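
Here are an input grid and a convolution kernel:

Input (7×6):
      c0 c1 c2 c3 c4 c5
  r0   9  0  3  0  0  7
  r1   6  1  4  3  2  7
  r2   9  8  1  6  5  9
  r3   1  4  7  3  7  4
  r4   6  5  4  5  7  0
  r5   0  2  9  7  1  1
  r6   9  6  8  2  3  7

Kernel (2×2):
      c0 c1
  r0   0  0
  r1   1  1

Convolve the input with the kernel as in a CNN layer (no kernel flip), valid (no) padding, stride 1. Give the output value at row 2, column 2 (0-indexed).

The receptive field on the input at this output position is [1 6 / 7 3]. Elementwise product with the kernel and sum: 7·1 + 3·1.

10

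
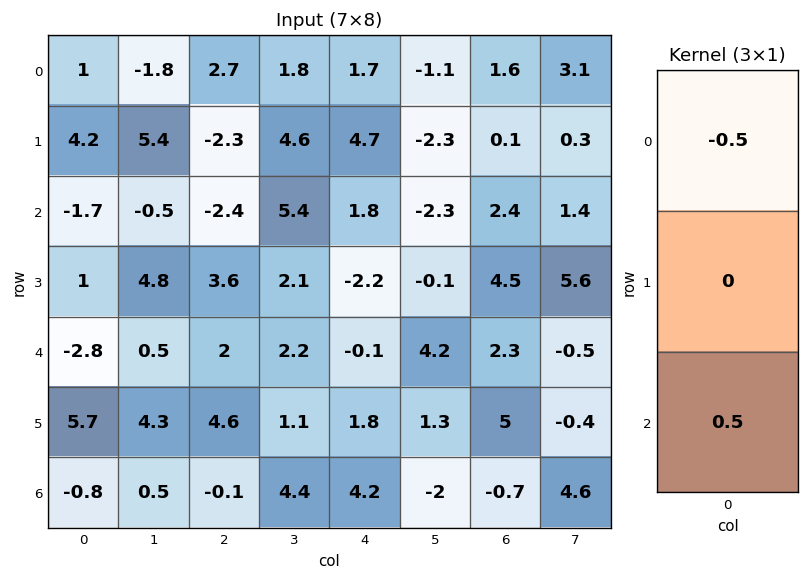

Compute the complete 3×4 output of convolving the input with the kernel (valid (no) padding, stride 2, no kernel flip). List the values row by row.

Output[0,0]: The receptive field on the input at this output position is [1 / 4.2 / -1.7]. Elementwise product with the kernel and sum: 1·-0.5 + -1.7·0.5.

-1.35 -2.55 0.05 0.4
-0.55 2.2 -0.95 -0.05
1 -1.05 2.15 -1.5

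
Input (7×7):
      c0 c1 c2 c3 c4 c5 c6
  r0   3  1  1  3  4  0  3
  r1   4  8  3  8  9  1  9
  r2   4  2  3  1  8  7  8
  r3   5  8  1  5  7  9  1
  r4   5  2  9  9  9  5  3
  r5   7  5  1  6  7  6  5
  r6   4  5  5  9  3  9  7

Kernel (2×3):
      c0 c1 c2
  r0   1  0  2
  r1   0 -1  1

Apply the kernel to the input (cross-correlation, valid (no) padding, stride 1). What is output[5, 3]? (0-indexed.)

24

The receptive field on the input at this output position is [6 7 6 / 9 3 9]. Elementwise product with the kernel and sum: 6·1 + 6·2 + 3·-1 + 9·1.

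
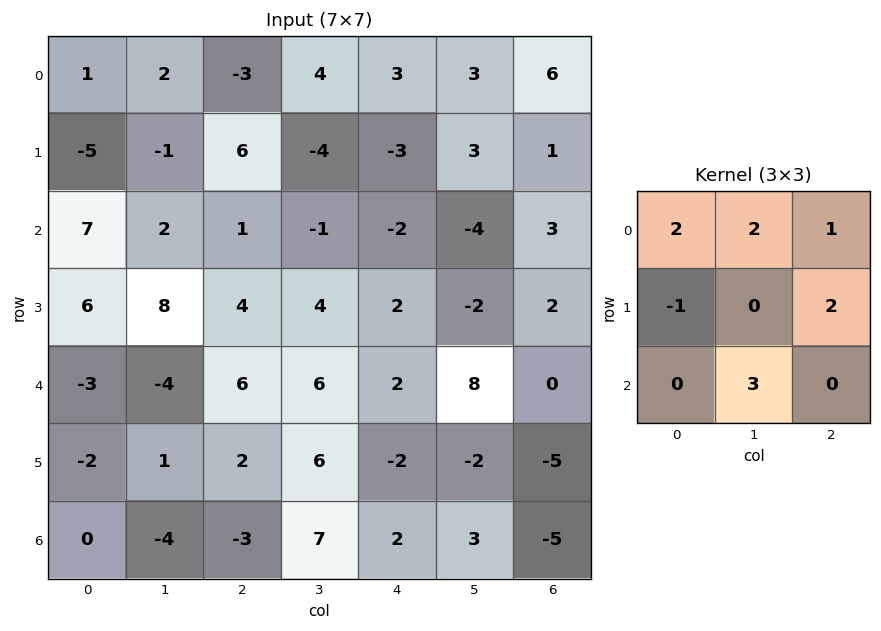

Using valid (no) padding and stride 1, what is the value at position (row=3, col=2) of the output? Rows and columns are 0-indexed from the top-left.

The receptive field on the input at this output position is [4 4 2 / 6 6 2 / 2 6 -2]. Elementwise product with the kernel and sum: 4·2 + 4·2 + 2·1 + 6·-1 + 2·2 + 6·3.

34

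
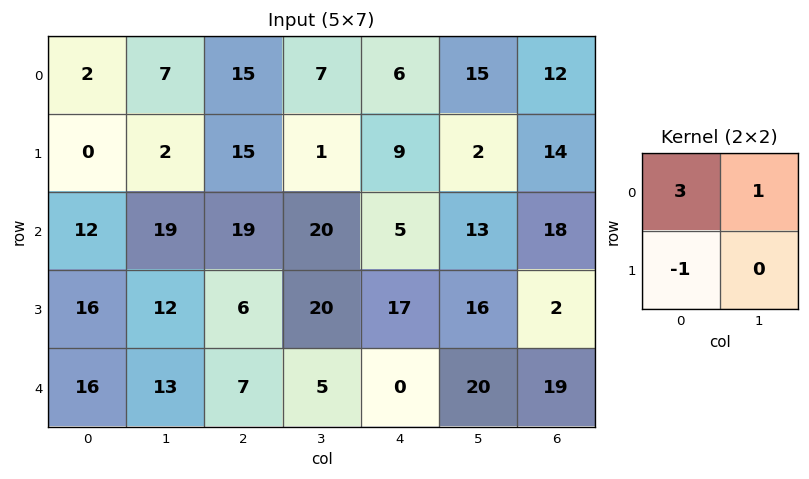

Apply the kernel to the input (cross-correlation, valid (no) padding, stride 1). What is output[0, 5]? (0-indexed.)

The receptive field on the input at this output position is [15 12 / 2 14]. Elementwise product with the kernel and sum: 15·3 + 12·1 + 2·-1.

55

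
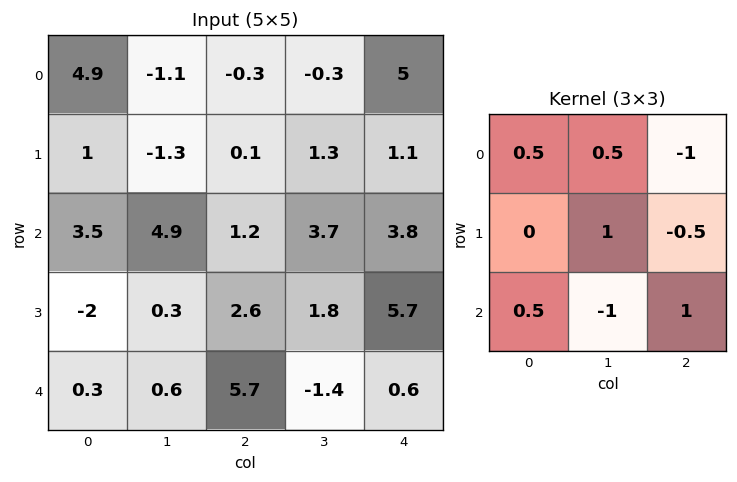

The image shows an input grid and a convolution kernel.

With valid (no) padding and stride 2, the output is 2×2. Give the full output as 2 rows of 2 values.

Output[0,0]: The receptive field on the input at this output position is [4.9 -1.1 -0.3 / 1 -1.3 0.1 / 3.5 4.9 1.2]. Elementwise product with the kernel and sum: 4.9·0.5 + -1.1·0.5 + -0.3·-1 + -1.3·1 + 0.1·-0.5 + 3.5·0.5 + 4.9·-1 + 1.2·1.
Output[0,1]: The receptive field on the input at this output position is [-0.3 -0.3 5 / 0.1 1.3 1.1 / 1.2 3.7 3.8]. Elementwise product with the kernel and sum: -0.3·0.5 + -0.3·0.5 + 5·-1 + 1.3·1 + 1.1·-0.5 + 1.2·0.5 + 3.7·-1 + 3.8·1.

-1.1 -3.85
7.25 2.45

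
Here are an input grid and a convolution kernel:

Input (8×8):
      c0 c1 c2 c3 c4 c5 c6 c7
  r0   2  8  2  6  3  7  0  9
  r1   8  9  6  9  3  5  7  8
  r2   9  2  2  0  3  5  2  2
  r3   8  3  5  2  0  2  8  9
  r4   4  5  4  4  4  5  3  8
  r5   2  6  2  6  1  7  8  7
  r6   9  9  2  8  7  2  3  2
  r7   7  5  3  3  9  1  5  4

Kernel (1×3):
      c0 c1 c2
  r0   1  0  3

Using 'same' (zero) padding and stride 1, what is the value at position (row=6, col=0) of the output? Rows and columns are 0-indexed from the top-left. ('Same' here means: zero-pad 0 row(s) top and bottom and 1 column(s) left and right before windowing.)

The receptive field on the zero-padded input at this output position is [0 9 9]. Elementwise product with the kernel and sum: 0·1 + 9·3.

27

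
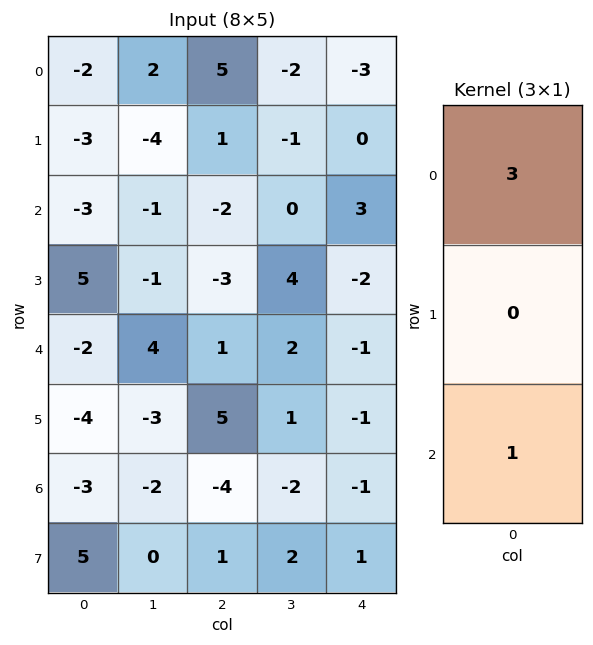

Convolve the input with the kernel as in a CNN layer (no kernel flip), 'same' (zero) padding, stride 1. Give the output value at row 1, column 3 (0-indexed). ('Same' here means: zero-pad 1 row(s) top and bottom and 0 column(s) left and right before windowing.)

-6

The receptive field on the zero-padded input at this output position is [-2 / -1 / 0]. Elementwise product with the kernel and sum: -2·3 + 0·1.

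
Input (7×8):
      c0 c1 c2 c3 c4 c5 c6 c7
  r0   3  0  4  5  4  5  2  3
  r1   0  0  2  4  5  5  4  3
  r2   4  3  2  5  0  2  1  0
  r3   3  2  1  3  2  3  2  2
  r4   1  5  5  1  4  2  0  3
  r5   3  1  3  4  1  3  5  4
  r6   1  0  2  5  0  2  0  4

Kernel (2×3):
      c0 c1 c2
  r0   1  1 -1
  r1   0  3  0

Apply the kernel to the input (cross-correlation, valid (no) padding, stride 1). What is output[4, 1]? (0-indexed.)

The receptive field on the input at this output position is [5 5 1 / 1 3 4]. Elementwise product with the kernel and sum: 5·1 + 5·1 + 1·-1 + 3·3.

18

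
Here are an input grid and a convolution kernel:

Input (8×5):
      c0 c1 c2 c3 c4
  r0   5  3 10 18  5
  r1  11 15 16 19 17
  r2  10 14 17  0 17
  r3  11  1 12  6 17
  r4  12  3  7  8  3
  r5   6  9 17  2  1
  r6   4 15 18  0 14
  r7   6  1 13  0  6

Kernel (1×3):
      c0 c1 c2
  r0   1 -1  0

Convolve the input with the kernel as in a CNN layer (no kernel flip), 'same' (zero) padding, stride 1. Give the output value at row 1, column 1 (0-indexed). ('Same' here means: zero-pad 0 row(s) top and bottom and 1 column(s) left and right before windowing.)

-4

The receptive field on the zero-padded input at this output position is [11 15 16]. Elementwise product with the kernel and sum: 11·1 + 15·-1.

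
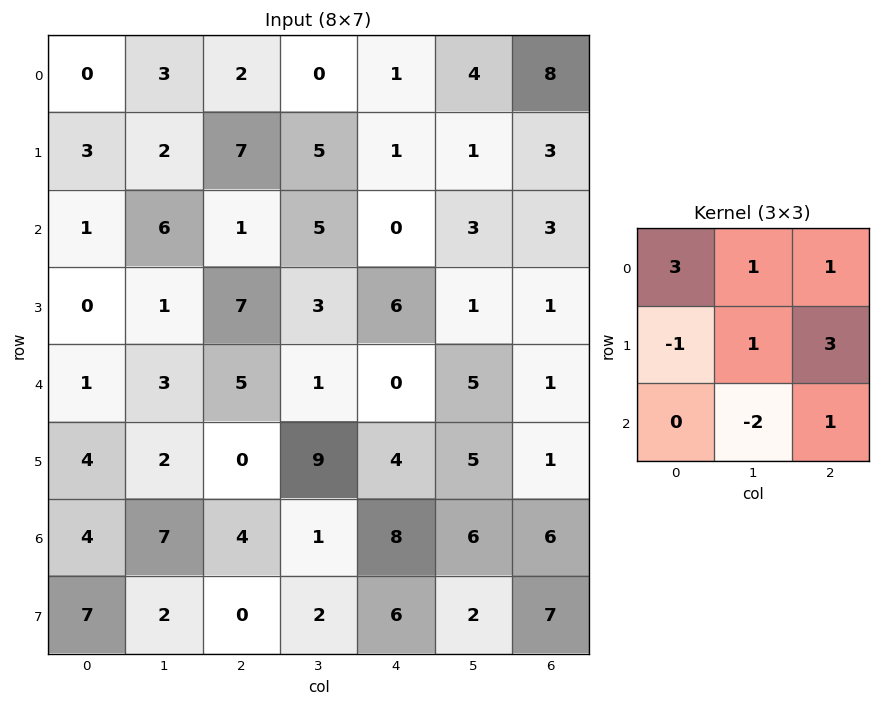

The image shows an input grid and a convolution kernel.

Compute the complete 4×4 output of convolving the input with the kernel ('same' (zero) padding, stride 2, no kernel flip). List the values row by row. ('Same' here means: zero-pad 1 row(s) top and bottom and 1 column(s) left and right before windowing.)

Output[0,0]: The receptive field on the zero-padded input at this output position is [0 0 0 / 0 0 3 / 0 3 2]. Elementwise product with the kernel and sum: 0·3 + 0·1 + 0·1 + 0·-1 + 0·1 + 3·3 + 3·-2 + 2·1.

5 -10 12 -2
25 17 10 4
5 27 27 -2
19 17 51 2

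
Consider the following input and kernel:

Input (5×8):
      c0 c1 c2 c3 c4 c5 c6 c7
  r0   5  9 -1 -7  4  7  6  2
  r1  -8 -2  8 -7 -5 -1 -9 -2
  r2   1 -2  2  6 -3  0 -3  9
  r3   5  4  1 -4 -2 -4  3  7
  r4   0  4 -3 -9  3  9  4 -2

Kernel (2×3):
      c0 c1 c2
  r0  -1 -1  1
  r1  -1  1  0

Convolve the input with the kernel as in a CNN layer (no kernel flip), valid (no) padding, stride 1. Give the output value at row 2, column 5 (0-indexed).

The receptive field on the input at this output position is [0 -3 9 / -4 3 7]. Elementwise product with the kernel and sum: 0·-1 + -3·-1 + 9·1 + -4·-1 + 3·1.

19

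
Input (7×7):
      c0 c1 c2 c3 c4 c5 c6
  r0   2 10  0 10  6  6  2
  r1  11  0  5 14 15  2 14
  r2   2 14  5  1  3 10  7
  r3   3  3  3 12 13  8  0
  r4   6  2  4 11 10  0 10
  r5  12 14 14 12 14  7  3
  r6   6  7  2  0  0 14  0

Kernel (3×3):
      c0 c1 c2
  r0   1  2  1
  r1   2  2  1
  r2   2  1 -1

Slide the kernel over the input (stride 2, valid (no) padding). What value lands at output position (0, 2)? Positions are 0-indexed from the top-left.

77

The receptive field on the input at this output position is [6 6 2 / 15 2 14 / 3 10 7]. Elementwise product with the kernel and sum: 6·1 + 6·2 + 2·1 + 15·2 + 2·2 + 14·1 + 3·2 + 10·1 + 7·-1.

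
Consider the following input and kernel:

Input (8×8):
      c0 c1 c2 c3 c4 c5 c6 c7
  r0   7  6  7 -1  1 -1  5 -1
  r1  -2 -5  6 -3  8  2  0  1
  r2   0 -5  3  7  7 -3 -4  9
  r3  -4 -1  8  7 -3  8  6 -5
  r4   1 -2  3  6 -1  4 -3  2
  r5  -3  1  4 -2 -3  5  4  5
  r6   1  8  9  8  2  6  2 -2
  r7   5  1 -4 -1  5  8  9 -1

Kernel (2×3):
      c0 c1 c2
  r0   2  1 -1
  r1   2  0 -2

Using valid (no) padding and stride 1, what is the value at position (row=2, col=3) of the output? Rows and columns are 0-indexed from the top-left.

22

The receptive field on the input at this output position is [7 7 -3 / 7 -3 8]. Elementwise product with the kernel and sum: 7·2 + 7·1 + -3·-1 + 7·2 + 8·-2.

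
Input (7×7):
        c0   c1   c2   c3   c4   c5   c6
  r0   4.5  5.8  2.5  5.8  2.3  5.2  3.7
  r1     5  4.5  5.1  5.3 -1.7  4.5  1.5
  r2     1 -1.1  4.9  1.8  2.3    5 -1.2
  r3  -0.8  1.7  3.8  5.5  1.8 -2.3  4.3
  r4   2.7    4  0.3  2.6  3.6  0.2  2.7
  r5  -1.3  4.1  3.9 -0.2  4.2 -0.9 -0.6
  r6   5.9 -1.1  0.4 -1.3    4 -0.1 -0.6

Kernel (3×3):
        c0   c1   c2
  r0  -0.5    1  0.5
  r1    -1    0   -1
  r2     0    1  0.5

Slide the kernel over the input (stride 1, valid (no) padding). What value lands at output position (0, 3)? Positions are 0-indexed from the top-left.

The receptive field on the input at this output position is [5.8 2.3 5.2 / 5.3 -1.7 4.5 / 1.8 2.3 5]. Elementwise product with the kernel and sum: 5.8·-0.5 + 2.3·1 + 5.2·0.5 + 5.3·-1 + 4.5·-1 + 2.3·1 + 5·0.5.

-3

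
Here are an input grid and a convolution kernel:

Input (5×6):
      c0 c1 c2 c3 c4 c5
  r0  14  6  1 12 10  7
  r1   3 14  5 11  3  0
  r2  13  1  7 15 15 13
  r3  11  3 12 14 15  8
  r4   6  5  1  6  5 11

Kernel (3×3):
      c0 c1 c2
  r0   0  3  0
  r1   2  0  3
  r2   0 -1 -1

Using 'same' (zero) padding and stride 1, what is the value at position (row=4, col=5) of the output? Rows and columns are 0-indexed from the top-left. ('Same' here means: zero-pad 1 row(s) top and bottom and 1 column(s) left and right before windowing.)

34

The receptive field on the zero-padded input at this output position is [15 8 0 / 5 11 0 / 0 0 0]. Elementwise product with the kernel and sum: 8·3 + 5·2 + 0·3 + 0·-1 + 0·-1.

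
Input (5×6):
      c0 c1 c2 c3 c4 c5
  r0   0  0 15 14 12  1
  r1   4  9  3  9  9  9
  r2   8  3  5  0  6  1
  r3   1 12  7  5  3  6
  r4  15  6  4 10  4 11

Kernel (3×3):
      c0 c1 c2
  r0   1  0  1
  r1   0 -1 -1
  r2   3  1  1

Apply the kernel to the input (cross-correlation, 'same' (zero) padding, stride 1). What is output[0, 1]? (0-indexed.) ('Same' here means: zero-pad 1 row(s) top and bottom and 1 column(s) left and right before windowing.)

The receptive field on the zero-padded input at this output position is [0 0 0 / 0 0 15 / 4 9 3]. Elementwise product with the kernel and sum: 0·1 + 0·1 + 0·-1 + 15·-1 + 4·3 + 9·1 + 3·1.

9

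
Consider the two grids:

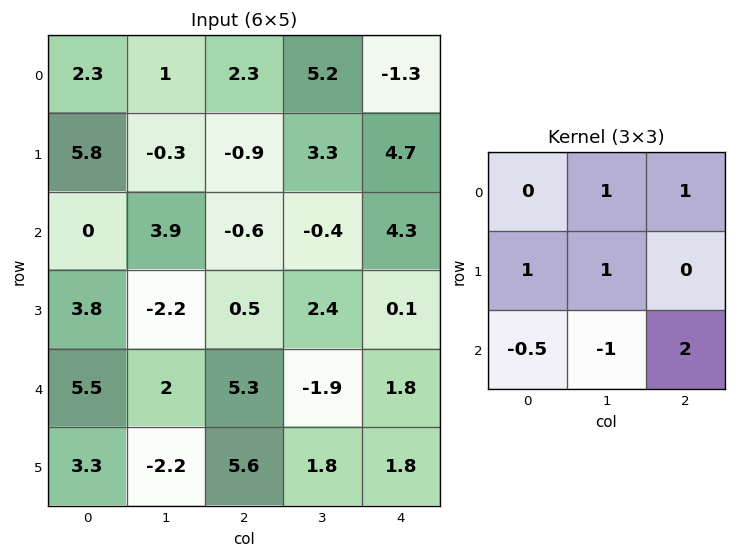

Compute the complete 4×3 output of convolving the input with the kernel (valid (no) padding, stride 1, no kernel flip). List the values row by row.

3.7 4.15 15.6
4 11.1 4.55
10.75 -12.8 9.65
17.55 9.3 4.9

Output[0,0]: The receptive field on the input at this output position is [2.3 1 2.3 / 5.8 -0.3 -0.9 / 0 3.9 -0.6]. Elementwise product with the kernel and sum: 1·1 + 2.3·1 + 5.8·1 + -0.3·1 + 0·-0.5 + 3.9·-1 + -0.6·2.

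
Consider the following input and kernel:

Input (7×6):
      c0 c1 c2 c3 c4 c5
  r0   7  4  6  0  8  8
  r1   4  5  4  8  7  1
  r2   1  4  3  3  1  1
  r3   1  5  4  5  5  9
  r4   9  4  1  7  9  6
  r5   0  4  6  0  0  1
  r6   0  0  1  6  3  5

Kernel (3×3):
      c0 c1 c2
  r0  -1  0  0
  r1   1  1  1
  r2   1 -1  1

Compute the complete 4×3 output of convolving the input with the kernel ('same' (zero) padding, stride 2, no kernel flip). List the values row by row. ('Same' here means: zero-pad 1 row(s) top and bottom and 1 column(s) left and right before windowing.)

Output[0,0]: The receptive field on the zero-padded input at this output position is [0 0 0 / 0 7 4 / 0 4 5]. Elementwise product with the kernel and sum: 0·-1 + 0·1 + 7·1 + 4·1 + 0·1 + 4·-1 + 5·1.
Output[0,1]: The receptive field on the zero-padded input at this output position is [0 0 0 / 4 6 0 / 5 4 8]. Elementwise product with the kernel and sum: 0·-1 + 4·1 + 6·1 + 0·1 + 5·1 + 4·-1 + 8·1.

12 19 18
9 11 6
17 5 18
0 3 14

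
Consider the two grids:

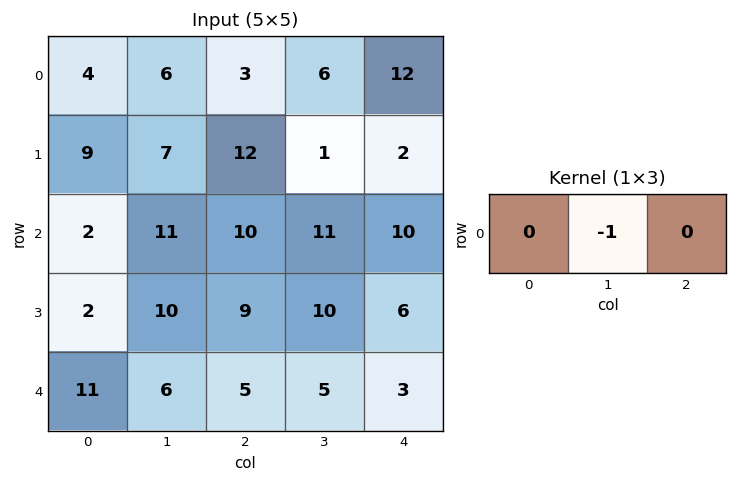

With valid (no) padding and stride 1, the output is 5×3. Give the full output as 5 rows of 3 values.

Output[0,0]: The receptive field on the input at this output position is [4 6 3]. Elementwise product with the kernel and sum: 6·-1.

-6 -3 -6
-7 -12 -1
-11 -10 -11
-10 -9 -10
-6 -5 -5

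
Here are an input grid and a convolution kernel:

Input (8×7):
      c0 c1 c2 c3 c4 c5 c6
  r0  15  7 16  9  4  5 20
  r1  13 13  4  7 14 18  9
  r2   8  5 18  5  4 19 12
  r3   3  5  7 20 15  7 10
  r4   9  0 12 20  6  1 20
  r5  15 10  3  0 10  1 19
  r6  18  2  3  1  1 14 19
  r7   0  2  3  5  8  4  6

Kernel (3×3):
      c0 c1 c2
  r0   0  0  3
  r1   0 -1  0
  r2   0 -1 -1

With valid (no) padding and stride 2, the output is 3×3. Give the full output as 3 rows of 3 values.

Output[0,0]: The receptive field on the input at this output position is [15 7 16 / 13 13 4 / 8 5 18]. Elementwise product with the kernel and sum: 16·3 + 13·-1 + 5·-1 + 18·-1.

12 -4 11
37 -34 8
21 16 26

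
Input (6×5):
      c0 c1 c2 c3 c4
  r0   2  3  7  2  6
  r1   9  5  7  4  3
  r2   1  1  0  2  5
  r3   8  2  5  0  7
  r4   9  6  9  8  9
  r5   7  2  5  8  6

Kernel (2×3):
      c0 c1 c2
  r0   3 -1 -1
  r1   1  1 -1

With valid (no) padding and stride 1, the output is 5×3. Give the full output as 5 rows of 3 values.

3 8 21
17 3 11
7 8 -9
23 8 16
16 0 17

Output[0,0]: The receptive field on the input at this output position is [2 3 7 / 9 5 7]. Elementwise product with the kernel and sum: 2·3 + 3·-1 + 7·-1 + 9·1 + 5·1 + 7·-1.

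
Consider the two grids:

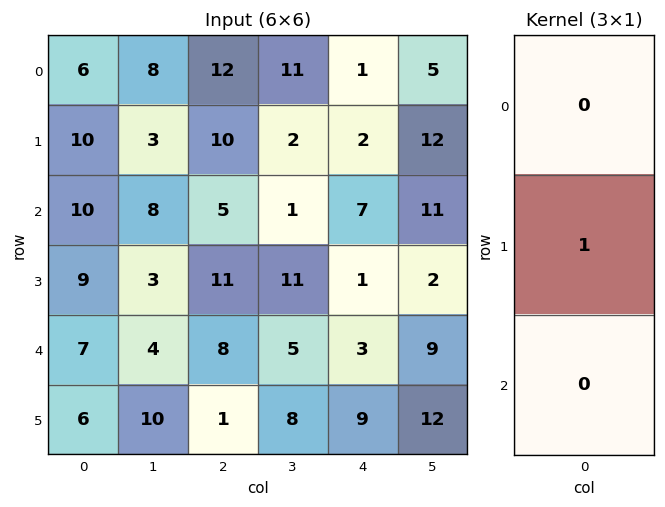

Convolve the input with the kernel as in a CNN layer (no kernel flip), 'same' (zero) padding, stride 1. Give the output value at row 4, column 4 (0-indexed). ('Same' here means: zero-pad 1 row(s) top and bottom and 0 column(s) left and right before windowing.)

3

The receptive field on the zero-padded input at this output position is [1 / 3 / 9]. Elementwise product with the kernel and sum: 3·1.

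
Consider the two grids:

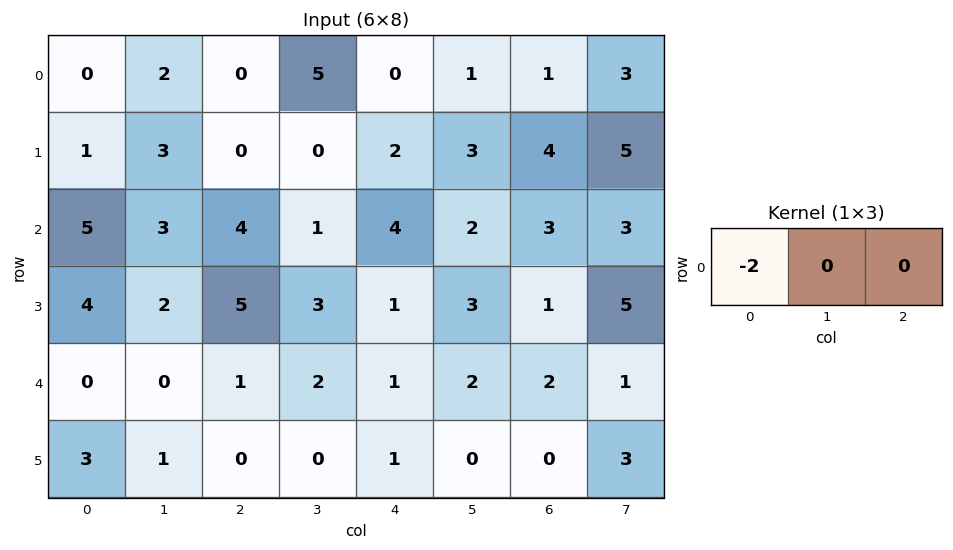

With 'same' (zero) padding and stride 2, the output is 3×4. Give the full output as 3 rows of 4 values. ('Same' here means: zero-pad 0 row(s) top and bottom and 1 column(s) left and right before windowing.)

Output[0,0]: The receptive field on the zero-padded input at this output position is [0 0 2]. Elementwise product with the kernel and sum: 0·-2.
Output[0,1]: The receptive field on the zero-padded input at this output position is [2 0 5]. Elementwise product with the kernel and sum: 2·-2.

0 -4 -10 -2
0 -6 -2 -4
0 0 -4 -4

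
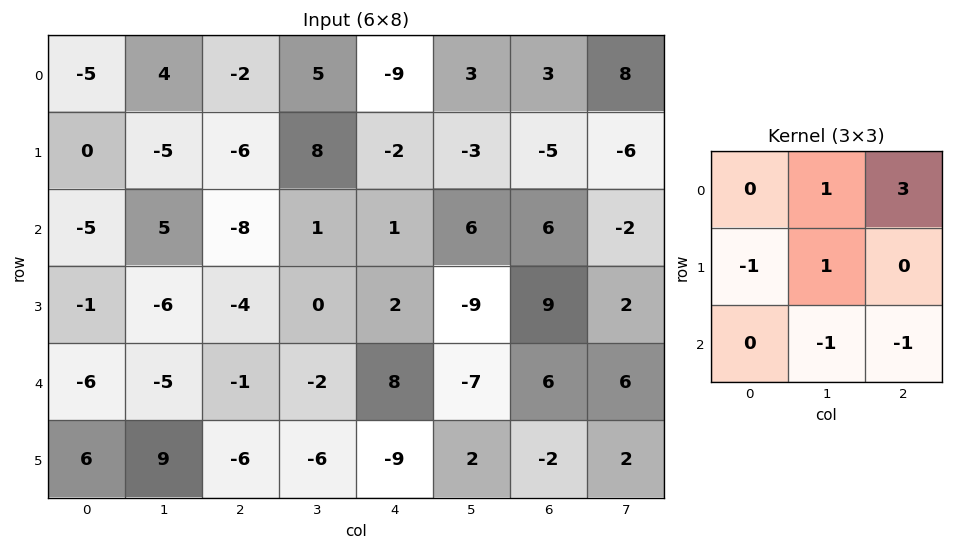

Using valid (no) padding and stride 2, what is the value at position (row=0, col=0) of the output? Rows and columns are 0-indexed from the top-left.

-4

The receptive field on the input at this output position is [-5 4 -2 / 0 -5 -6 / -5 5 -8]. Elementwise product with the kernel and sum: 4·1 + -2·3 + 0·-1 + -5·1 + 5·-1 + -8·-1.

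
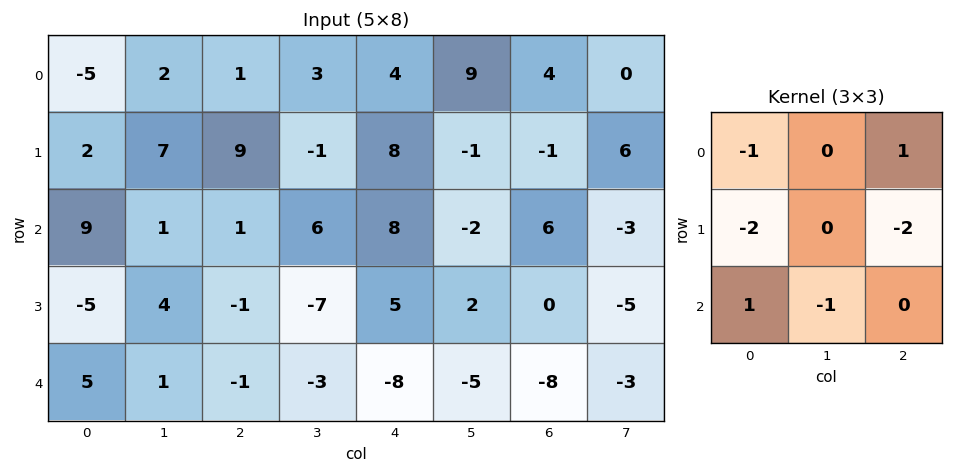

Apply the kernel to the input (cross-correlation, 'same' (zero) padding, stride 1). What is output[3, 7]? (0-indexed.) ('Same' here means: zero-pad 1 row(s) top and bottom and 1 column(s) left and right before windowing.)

The receptive field on the zero-padded input at this output position is [6 -3 0 / 0 -5 0 / -8 -3 0]. Elementwise product with the kernel and sum: 6·-1 + 0·1 + 0·-2 + 0·-2 + -8·1 + -3·-1.

-11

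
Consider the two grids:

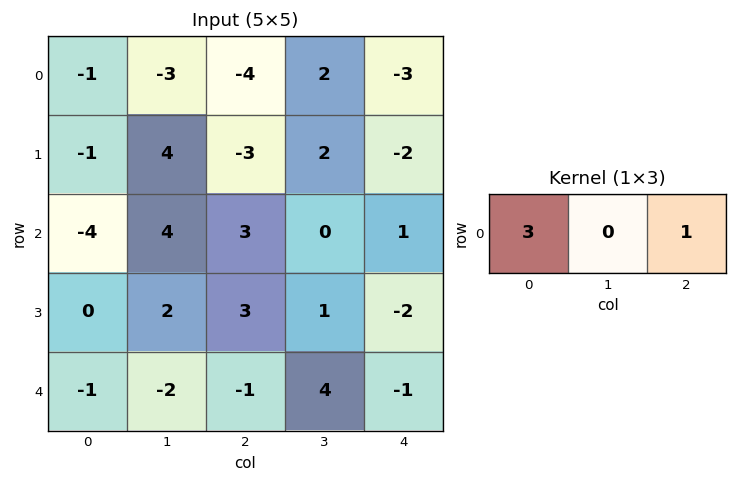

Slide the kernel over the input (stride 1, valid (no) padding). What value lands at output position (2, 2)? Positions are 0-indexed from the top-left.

10

The receptive field on the input at this output position is [3 0 1]. Elementwise product with the kernel and sum: 3·3 + 1·1.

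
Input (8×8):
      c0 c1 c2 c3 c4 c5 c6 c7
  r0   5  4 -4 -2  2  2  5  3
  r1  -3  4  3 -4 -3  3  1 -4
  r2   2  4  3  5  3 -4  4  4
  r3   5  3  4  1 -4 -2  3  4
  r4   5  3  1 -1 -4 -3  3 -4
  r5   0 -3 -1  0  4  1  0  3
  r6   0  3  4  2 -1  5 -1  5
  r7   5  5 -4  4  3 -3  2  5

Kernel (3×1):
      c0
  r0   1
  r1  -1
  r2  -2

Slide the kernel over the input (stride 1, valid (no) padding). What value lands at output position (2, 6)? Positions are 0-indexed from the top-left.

The receptive field on the input at this output position is [4 / 3 / 3]. Elementwise product with the kernel and sum: 4·1 + 3·-1 + 3·-2.

-5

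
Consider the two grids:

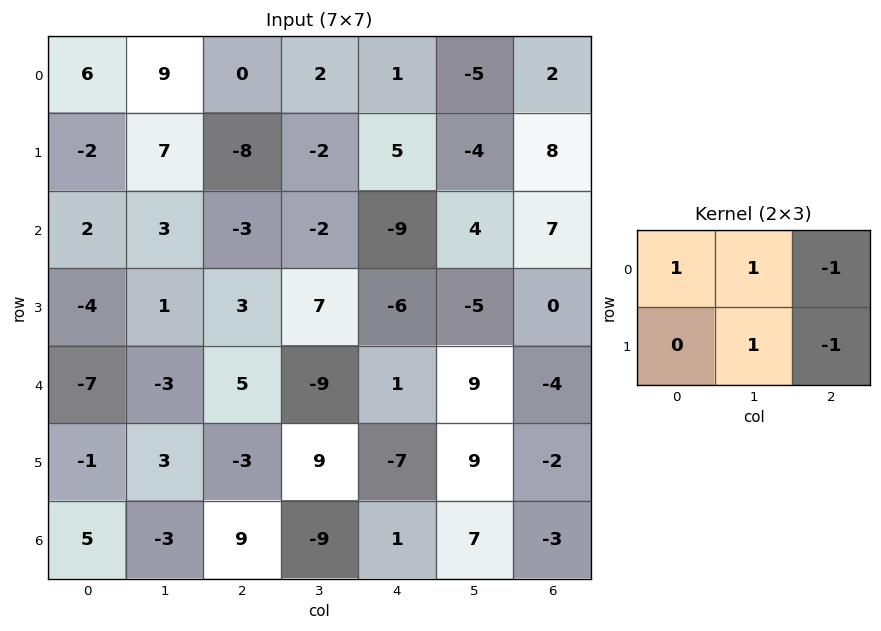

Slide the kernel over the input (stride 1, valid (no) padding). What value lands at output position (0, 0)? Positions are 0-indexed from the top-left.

The receptive field on the input at this output position is [6 9 0 / -2 7 -8]. Elementwise product with the kernel and sum: 6·1 + 9·1 + 0·-1 + 7·1 + -8·-1.

30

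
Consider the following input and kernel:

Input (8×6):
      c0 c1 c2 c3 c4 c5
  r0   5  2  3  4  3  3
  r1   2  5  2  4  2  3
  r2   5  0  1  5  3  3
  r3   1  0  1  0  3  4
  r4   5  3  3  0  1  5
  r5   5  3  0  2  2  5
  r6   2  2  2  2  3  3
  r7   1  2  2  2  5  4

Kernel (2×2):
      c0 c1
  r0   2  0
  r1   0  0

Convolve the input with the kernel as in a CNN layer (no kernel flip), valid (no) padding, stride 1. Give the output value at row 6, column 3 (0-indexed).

The receptive field on the input at this output position is [2 3 / 2 5]. Elementwise product with the kernel and sum: 2·2.

4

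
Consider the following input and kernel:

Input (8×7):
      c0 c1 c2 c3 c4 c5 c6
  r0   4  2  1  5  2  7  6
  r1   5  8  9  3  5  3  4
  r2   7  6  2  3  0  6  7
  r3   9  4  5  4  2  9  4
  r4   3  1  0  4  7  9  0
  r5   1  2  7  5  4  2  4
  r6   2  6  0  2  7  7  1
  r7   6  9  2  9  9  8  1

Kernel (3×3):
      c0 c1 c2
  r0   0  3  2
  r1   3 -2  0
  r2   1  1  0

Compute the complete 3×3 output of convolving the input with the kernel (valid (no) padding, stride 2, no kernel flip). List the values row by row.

Output[0,0]: The receptive field on the input at this output position is [4 2 1 / 5 8 9 / 7 6 2]. Elementwise product with the kernel and sum: 2·3 + 1·2 + 5·3 + 8·-2 + 7·1 + 6·1.

20 45 48
45 20 36
10 39 49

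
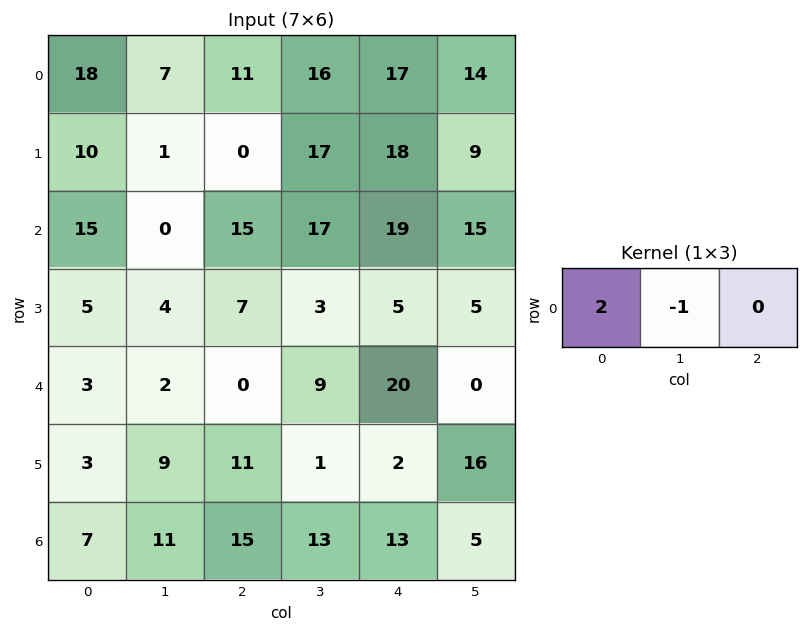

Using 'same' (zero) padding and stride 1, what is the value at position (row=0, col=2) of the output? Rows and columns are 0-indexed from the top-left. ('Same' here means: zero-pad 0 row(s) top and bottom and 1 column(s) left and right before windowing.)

The receptive field on the zero-padded input at this output position is [7 11 16]. Elementwise product with the kernel and sum: 7·2 + 11·-1.

3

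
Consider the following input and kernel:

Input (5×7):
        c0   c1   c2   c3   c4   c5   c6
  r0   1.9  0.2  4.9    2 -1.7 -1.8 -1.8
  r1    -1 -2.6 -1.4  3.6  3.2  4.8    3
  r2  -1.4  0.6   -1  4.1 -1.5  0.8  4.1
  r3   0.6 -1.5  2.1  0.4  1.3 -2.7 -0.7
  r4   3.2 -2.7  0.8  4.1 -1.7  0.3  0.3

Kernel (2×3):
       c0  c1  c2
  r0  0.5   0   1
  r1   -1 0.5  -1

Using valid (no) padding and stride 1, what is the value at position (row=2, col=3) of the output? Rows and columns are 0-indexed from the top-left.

5.8

The receptive field on the input at this output position is [4.1 -1.5 0.8 / 0.4 1.3 -2.7]. Elementwise product with the kernel and sum: 4.1·0.5 + 0.8·1 + 0.4·-1 + 1.3·0.5 + -2.7·-1.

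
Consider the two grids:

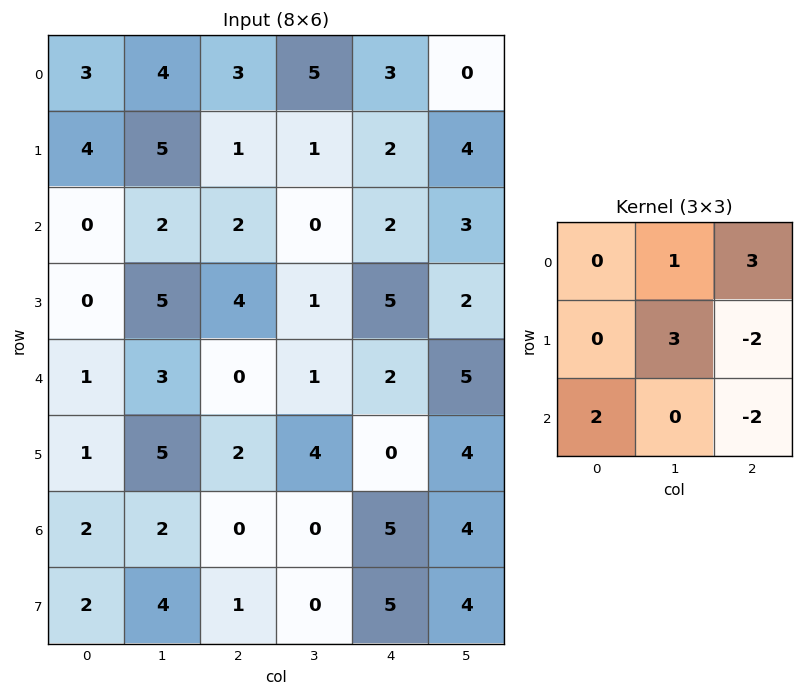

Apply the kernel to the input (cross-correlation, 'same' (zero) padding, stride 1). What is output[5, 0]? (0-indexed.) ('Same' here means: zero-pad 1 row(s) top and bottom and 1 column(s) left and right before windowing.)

-1

The receptive field on the zero-padded input at this output position is [0 1 3 / 0 1 5 / 0 2 2]. Elementwise product with the kernel and sum: 1·1 + 3·3 + 1·3 + 5·-2 + 0·2 + 2·-2.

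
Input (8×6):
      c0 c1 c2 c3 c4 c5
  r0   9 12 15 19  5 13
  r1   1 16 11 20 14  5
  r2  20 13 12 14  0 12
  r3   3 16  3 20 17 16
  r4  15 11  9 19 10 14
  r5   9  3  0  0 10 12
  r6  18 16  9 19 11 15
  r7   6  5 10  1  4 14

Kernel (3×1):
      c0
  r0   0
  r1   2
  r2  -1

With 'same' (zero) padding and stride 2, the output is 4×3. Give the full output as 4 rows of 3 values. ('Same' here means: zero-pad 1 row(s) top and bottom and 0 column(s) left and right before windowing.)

Output[0,0]: The receptive field on the zero-padded input at this output position is [0 / 9 / 1]. Elementwise product with the kernel and sum: 9·2 + 1·-1.

17 19 -4
37 21 -17
21 18 10
30 8 18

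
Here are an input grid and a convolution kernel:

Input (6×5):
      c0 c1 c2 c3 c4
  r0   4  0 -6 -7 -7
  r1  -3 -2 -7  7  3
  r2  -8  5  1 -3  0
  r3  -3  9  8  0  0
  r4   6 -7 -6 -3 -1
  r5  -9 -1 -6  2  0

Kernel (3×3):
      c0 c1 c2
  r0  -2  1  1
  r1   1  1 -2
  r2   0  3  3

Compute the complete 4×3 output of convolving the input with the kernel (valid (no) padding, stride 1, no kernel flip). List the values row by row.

Output[0,0]: The receptive field on the input at this output position is [4 0 -6 / -3 -2 -7 / -8 5 1]. Elementwise product with the kernel and sum: 4·-2 + 0·1 + -6·1 + -3·1 + -2·1 + -7·-2 + 5·3 + 1·3.
Output[0,1]: The receptive field on the input at this output position is [0 -6 -7 / -2 -7 7 / 5 1 -3]. Elementwise product with the kernel and sum: 0·-2 + -6·1 + -7·1 + -2·1 + -7·1 + 7·-2 + 1·3 + -3·3.

13 -42 -17
43 40 22
-27 -22 -9
13 -29 -17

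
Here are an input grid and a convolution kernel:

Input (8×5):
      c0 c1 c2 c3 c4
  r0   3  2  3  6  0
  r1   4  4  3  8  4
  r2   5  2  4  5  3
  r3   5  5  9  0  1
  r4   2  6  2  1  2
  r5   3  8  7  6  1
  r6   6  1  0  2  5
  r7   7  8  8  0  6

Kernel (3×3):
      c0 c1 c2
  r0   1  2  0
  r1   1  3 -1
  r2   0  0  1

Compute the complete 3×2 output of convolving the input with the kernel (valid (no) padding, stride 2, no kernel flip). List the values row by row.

Output[0,0]: The receptive field on the input at this output position is [3 2 3 / 4 4 3 / 5 2 4]. Elementwise product with the kernel and sum: 3·1 + 2·2 + 4·1 + 4·3 + 3·-1 + 4·1.

24 41
22 24
34 33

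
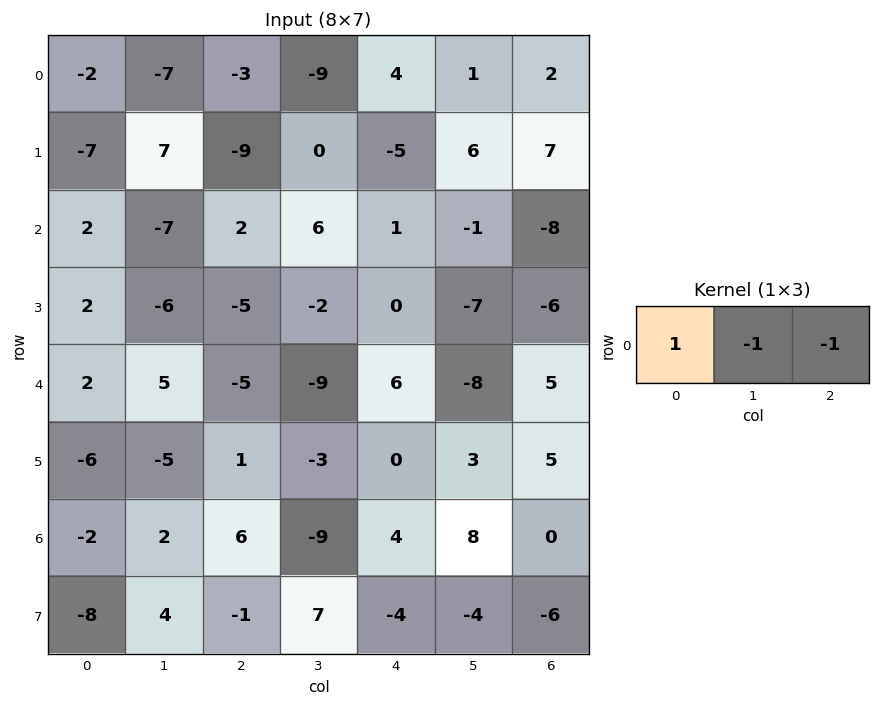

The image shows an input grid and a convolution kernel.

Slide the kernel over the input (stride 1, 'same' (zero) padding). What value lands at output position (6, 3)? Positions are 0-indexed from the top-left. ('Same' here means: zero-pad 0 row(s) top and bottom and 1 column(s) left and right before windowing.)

11

The receptive field on the zero-padded input at this output position is [6 -9 4]. Elementwise product with the kernel and sum: 6·1 + -9·-1 + 4·-1.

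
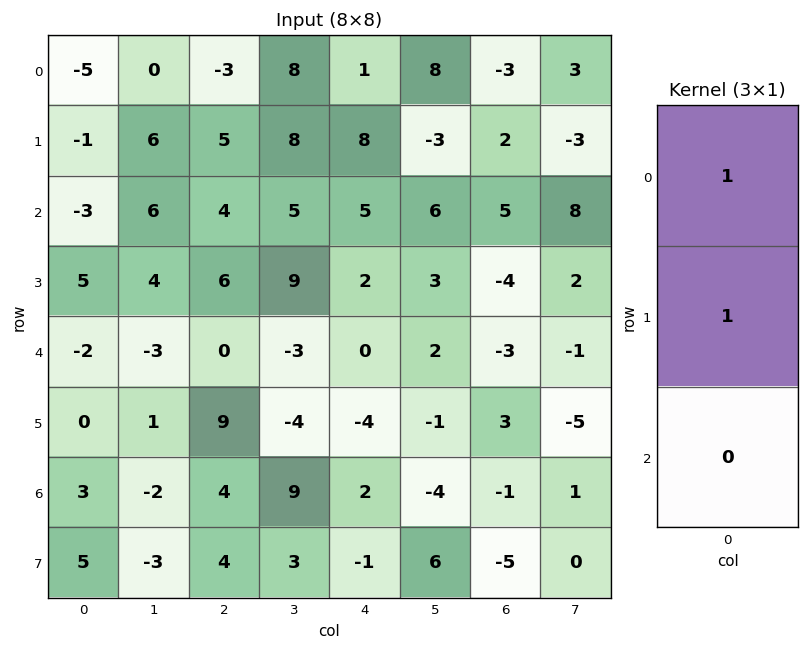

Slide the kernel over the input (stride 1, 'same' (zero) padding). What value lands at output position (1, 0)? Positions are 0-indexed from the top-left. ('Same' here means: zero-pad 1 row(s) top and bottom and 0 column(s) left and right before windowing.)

-6

The receptive field on the zero-padded input at this output position is [-5 / -1 / -3]. Elementwise product with the kernel and sum: -5·1 + -1·1.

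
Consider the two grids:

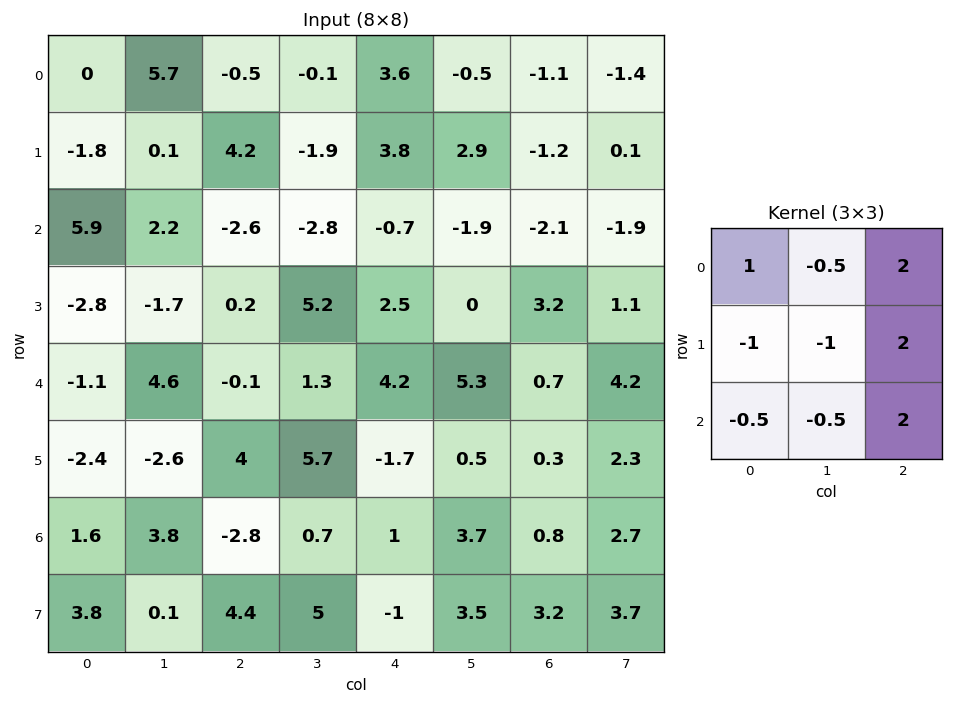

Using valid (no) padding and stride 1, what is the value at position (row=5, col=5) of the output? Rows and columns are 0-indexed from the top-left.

9.9

The receptive field on the input at this output position is [0.5 0.3 2.3 / 3.7 0.8 2.7 / 3.5 3.2 3.7]. Elementwise product with the kernel and sum: 0.5·1 + 0.3·-0.5 + 2.3·2 + 3.7·-1 + 0.8·-1 + 2.7·2 + 3.5·-0.5 + 3.2·-0.5 + 3.7·2.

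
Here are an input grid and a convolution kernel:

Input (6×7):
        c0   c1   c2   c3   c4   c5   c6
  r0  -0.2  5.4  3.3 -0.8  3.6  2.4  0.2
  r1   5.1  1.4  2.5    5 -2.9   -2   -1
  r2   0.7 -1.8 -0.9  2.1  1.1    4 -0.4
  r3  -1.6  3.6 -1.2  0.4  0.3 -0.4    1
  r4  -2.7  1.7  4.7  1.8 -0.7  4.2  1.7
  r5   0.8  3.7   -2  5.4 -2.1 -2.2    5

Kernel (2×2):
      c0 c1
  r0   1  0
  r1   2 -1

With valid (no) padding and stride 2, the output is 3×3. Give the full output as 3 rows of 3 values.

8.6 3.3 -0.2
-6.1 -3.7 2.1
-4.8 -4.7 -2.7

Output[0,0]: The receptive field on the input at this output position is [-0.2 5.4 / 5.1 1.4]. Elementwise product with the kernel and sum: -0.2·1 + 5.1·2 + 1.4·-1.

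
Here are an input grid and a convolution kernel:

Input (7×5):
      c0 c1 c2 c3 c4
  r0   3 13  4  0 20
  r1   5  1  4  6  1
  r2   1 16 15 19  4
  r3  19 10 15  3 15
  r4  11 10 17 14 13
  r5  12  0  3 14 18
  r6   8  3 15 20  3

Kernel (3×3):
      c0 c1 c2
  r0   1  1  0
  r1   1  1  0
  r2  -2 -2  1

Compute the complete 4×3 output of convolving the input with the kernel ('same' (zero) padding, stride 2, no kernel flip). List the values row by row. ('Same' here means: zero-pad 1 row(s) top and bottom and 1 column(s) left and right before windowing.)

-6 13 6
-22 -11 -6
6 60 -19
20 21 55

Output[0,0]: The receptive field on the zero-padded input at this output position is [0 0 0 / 0 3 13 / 0 5 1]. Elementwise product with the kernel and sum: 0·1 + 0·1 + 0·1 + 3·1 + 0·-2 + 5·-2 + 1·1.
Output[0,1]: The receptive field on the zero-padded input at this output position is [0 0 0 / 13 4 0 / 1 4 6]. Elementwise product with the kernel and sum: 0·1 + 0·1 + 13·1 + 4·1 + 1·-2 + 4·-2 + 6·1.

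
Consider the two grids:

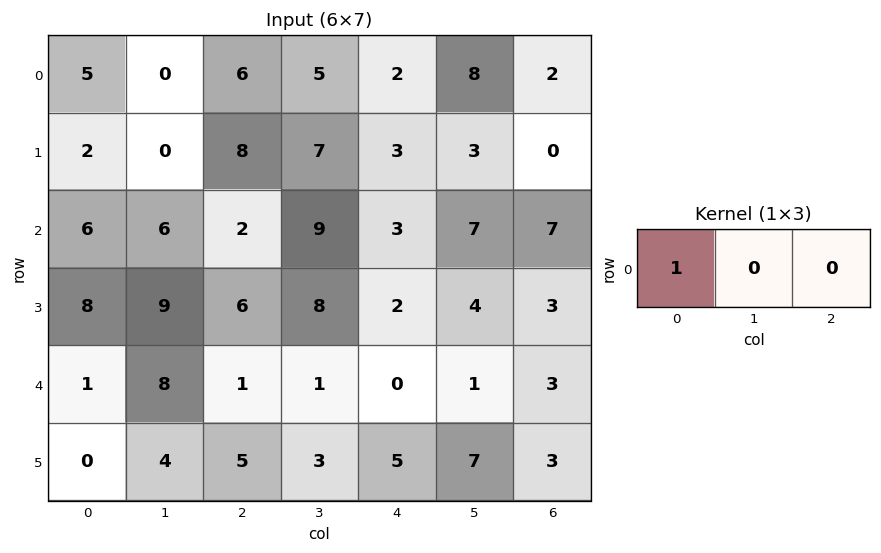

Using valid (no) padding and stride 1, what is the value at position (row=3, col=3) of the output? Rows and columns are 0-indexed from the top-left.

8

The receptive field on the input at this output position is [8 2 4]. Elementwise product with the kernel and sum: 8·1.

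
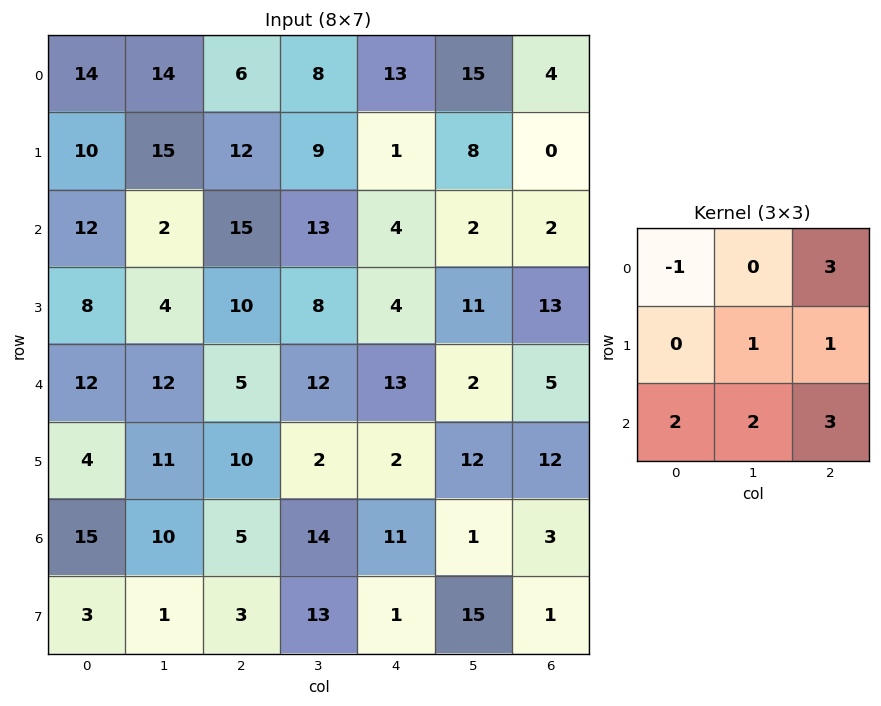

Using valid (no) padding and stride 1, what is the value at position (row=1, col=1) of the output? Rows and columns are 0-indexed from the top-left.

92

The receptive field on the input at this output position is [15 12 9 / 2 15 13 / 4 10 8]. Elementwise product with the kernel and sum: 15·-1 + 9·3 + 15·1 + 13·1 + 4·2 + 10·2 + 8·3.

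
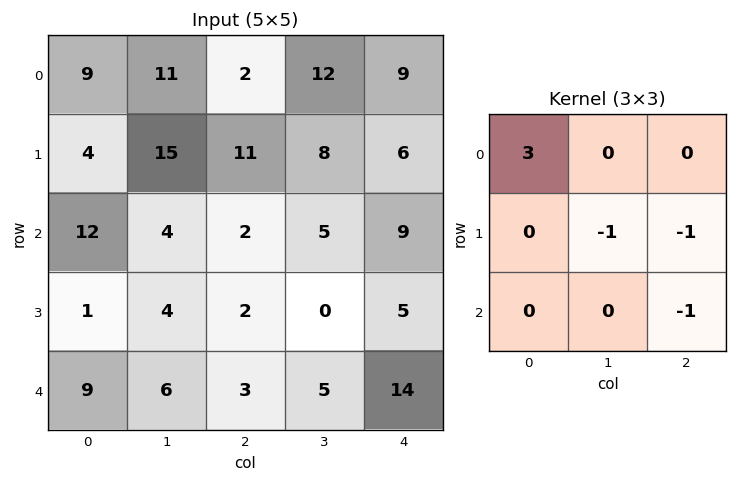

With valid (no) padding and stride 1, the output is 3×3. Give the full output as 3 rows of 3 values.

-1 9 -17
4 38 14
27 5 -13

Output[0,0]: The receptive field on the input at this output position is [9 11 2 / 4 15 11 / 12 4 2]. Elementwise product with the kernel and sum: 9·3 + 15·-1 + 11·-1 + 2·-1.
Output[0,1]: The receptive field on the input at this output position is [11 2 12 / 15 11 8 / 4 2 5]. Elementwise product with the kernel and sum: 11·3 + 11·-1 + 8·-1 + 5·-1.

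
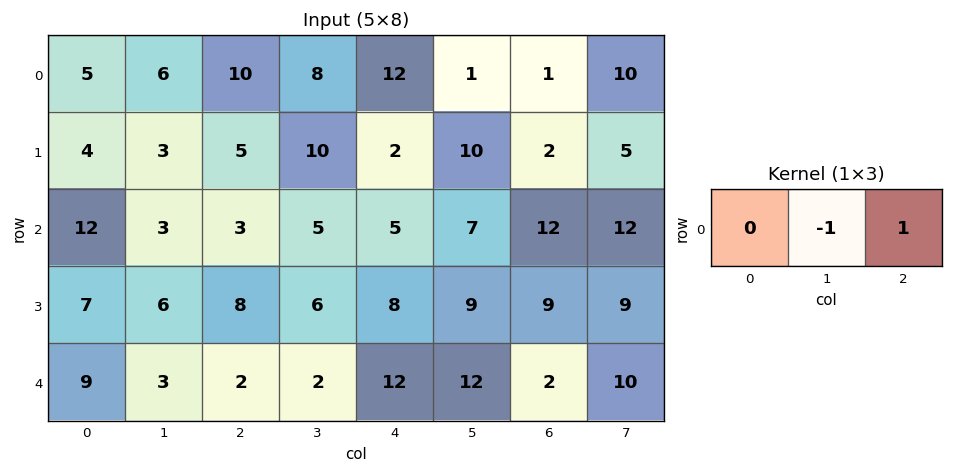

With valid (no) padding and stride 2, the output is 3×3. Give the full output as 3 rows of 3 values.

4 4 0
0 0 5
-1 10 -10

Output[0,0]: The receptive field on the input at this output position is [5 6 10]. Elementwise product with the kernel and sum: 6·-1 + 10·1.
Output[0,1]: The receptive field on the input at this output position is [10 8 12]. Elementwise product with the kernel and sum: 8·-1 + 12·1.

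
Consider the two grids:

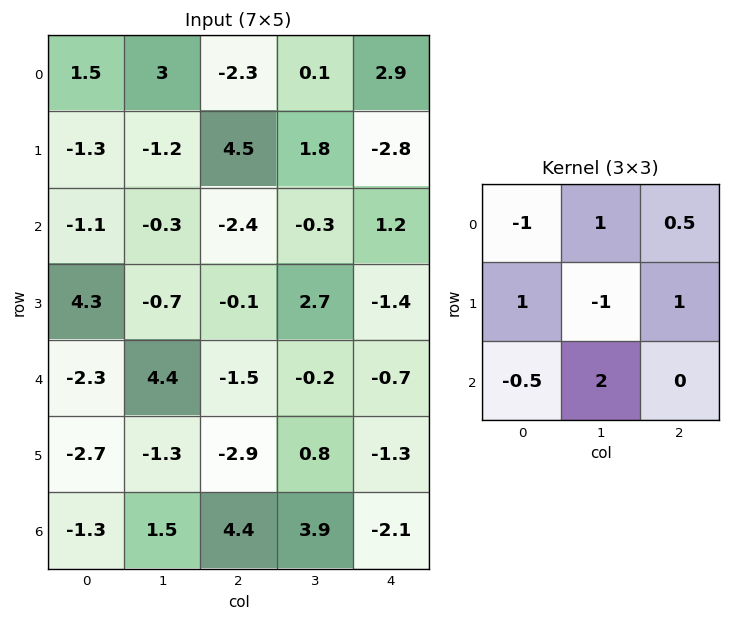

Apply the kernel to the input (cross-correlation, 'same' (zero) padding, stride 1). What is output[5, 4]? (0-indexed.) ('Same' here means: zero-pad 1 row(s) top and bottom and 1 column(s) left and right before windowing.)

-4.55

The receptive field on the zero-padded input at this output position is [-0.2 -0.7 0 / 0.8 -1.3 0 / 3.9 -2.1 0]. Elementwise product with the kernel and sum: -0.2·-1 + -0.7·1 + 0·0.5 + 0.8·1 + -1.3·-1 + 0·1 + 3.9·-0.5 + -2.1·2.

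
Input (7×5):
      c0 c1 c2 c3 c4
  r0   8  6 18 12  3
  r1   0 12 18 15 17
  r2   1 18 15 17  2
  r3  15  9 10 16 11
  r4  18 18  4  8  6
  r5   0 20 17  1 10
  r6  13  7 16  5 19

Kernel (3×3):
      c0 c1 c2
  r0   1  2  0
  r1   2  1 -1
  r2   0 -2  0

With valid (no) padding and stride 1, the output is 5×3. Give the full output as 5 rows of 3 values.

-22 39 42
11 62 61
30 52 58
43 27 50
43 50 35

Output[0,0]: The receptive field on the input at this output position is [8 6 18 / 0 12 18 / 1 18 15]. Elementwise product with the kernel and sum: 8·1 + 6·2 + 0·2 + 12·1 + 18·-1 + 18·-2.
Output[0,1]: The receptive field on the input at this output position is [6 18 12 / 12 18 15 / 18 15 17]. Elementwise product with the kernel and sum: 6·1 + 18·2 + 12·2 + 18·1 + 15·-1 + 15·-2.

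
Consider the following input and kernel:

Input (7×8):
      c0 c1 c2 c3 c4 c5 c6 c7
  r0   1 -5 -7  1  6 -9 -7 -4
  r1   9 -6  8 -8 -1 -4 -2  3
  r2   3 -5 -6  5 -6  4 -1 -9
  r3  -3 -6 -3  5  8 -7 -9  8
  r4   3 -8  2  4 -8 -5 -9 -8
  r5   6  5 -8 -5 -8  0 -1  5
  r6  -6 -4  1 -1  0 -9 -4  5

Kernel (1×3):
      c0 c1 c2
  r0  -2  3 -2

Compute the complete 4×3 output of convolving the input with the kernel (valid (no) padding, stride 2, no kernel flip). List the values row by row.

-3 5 -25
-9 39 26
-34 24 19
-2 -5 -19

Output[0,0]: The receptive field on the input at this output position is [1 -5 -7]. Elementwise product with the kernel and sum: 1·-2 + -5·3 + -7·-2.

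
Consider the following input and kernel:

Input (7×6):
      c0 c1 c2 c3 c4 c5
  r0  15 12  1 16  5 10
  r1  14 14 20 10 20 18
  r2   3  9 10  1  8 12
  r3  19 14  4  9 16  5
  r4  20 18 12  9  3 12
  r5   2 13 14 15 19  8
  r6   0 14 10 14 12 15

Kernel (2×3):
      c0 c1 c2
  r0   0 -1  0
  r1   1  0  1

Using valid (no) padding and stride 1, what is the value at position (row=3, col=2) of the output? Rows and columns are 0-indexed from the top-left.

6

The receptive field on the input at this output position is [4 9 16 / 12 9 3]. Elementwise product with the kernel and sum: 9·-1 + 12·1 + 3·1.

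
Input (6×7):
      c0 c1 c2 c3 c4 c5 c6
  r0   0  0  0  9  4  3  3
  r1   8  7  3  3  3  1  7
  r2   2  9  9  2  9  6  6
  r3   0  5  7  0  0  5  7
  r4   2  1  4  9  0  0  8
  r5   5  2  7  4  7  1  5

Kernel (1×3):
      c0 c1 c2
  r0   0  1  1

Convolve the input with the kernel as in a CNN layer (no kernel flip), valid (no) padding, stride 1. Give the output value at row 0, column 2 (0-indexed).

The receptive field on the input at this output position is [0 9 4]. Elementwise product with the kernel and sum: 9·1 + 4·1.

13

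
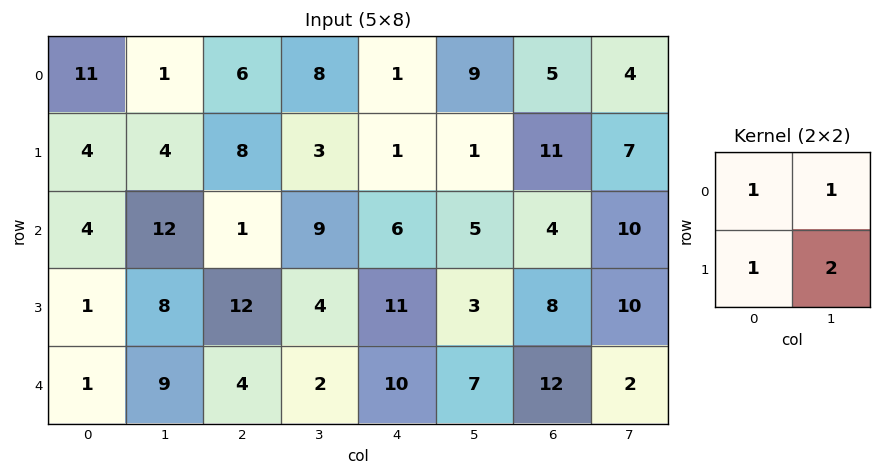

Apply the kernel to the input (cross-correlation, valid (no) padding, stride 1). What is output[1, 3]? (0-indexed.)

25

The receptive field on the input at this output position is [3 1 / 9 6]. Elementwise product with the kernel and sum: 3·1 + 1·1 + 9·1 + 6·2.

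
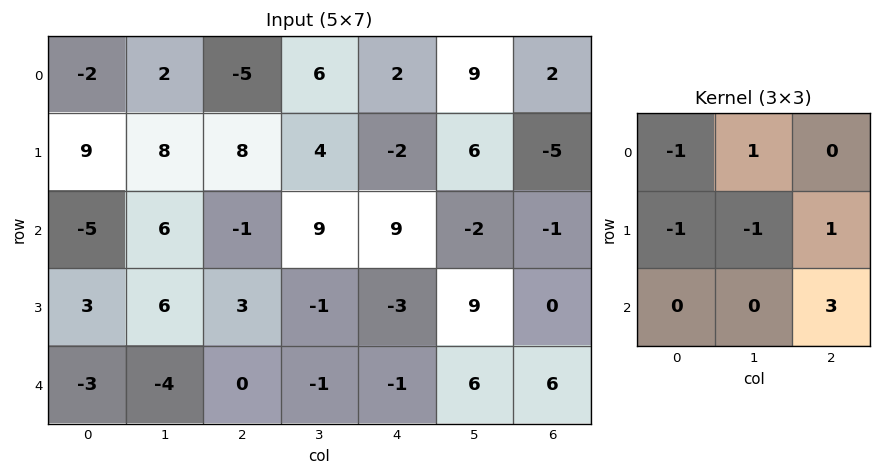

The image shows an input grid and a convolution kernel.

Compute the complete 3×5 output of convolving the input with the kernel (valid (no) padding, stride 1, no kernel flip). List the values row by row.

-8 8 24 -6 -5
6 1 -12 1 0
5 -20 2 31 1

Output[0,0]: The receptive field on the input at this output position is [-2 2 -5 / 9 8 8 / -5 6 -1]. Elementwise product with the kernel and sum: -2·-1 + 2·1 + 9·-1 + 8·-1 + 8·1 + -1·3.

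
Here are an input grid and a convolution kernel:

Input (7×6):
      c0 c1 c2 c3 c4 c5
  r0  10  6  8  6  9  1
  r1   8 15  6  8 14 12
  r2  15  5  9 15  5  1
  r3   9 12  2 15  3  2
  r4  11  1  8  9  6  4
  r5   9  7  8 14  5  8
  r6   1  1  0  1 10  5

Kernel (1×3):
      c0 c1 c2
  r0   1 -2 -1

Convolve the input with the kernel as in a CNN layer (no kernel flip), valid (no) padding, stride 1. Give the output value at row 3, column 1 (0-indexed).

The receptive field on the input at this output position is [12 2 15]. Elementwise product with the kernel and sum: 12·1 + 2·-2 + 15·-1.

-7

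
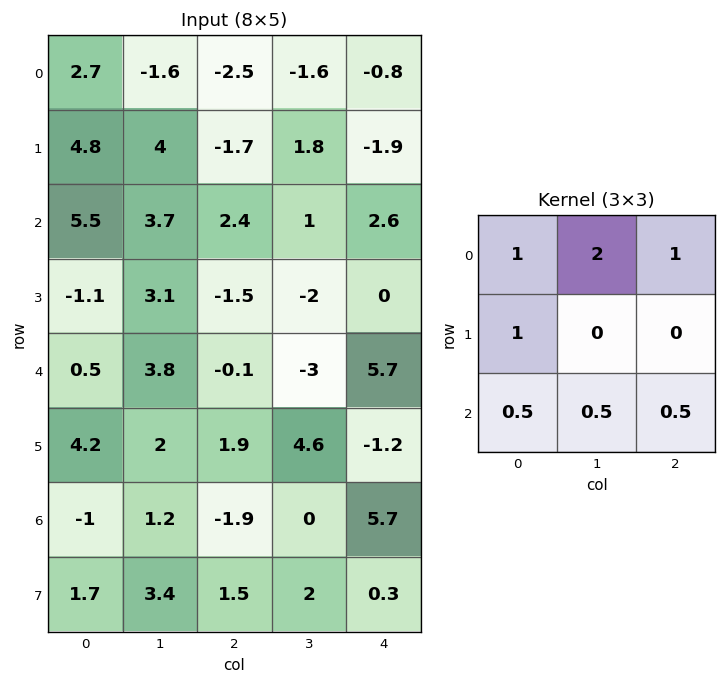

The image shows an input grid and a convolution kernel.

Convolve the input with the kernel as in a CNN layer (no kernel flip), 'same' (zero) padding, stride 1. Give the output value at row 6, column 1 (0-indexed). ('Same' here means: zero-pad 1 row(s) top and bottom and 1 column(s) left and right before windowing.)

12.4

The receptive field on the zero-padded input at this output position is [4.2 2 1.9 / -1 1.2 -1.9 / 1.7 3.4 1.5]. Elementwise product with the kernel and sum: 4.2·1 + 2·2 + 1.9·1 + -1·1 + 1.7·0.5 + 3.4·0.5 + 1.5·0.5.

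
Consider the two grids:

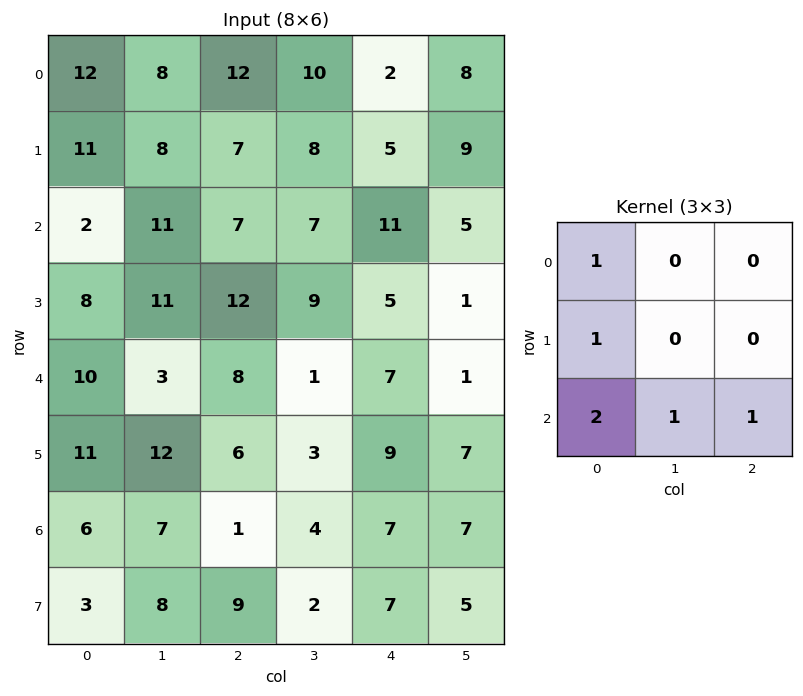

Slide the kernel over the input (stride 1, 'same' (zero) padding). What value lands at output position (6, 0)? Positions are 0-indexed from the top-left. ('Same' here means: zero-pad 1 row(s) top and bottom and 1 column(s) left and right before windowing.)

11

The receptive field on the zero-padded input at this output position is [0 11 12 / 0 6 7 / 0 3 8]. Elementwise product with the kernel and sum: 0·1 + 0·1 + 0·2 + 3·1 + 8·1.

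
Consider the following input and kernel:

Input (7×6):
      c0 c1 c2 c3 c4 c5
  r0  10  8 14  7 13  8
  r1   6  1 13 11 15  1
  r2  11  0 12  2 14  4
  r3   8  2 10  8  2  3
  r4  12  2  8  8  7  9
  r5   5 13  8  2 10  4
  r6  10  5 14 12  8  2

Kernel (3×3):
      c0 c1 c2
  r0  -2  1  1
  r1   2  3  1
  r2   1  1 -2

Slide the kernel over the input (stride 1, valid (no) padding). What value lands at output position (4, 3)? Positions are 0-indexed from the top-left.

The receptive field on the input at this output position is [8 7 9 / 2 10 4 / 12 8 2]. Elementwise product with the kernel and sum: 8·-2 + 7·1 + 9·1 + 2·2 + 10·3 + 4·1 + 12·1 + 8·1 + 2·-2.

54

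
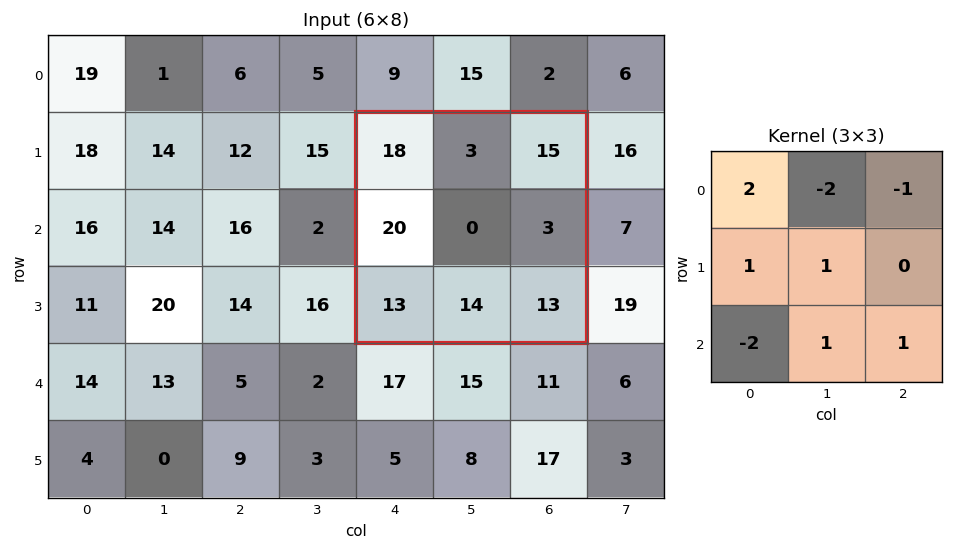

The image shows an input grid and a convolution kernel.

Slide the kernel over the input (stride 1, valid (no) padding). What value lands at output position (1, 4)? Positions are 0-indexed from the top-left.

The receptive field on the input at this output position is [18 3 15 / 20 0 3 / 13 14 13]. Elementwise product with the kernel and sum: 18·2 + 3·-2 + 15·-1 + 20·1 + 0·1 + 13·-2 + 14·1 + 13·1.

36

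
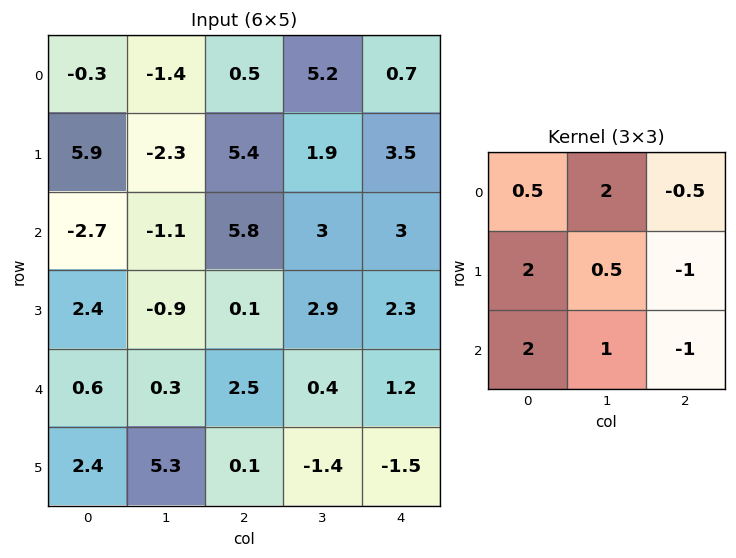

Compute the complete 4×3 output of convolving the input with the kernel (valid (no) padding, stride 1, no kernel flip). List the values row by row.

Output[0,0]: The receptive field on the input at this output position is [-0.3 -1.4 0.5 / 5.9 -2.3 5.4 / -2.7 -1.1 5.8]. Elementwise product with the kernel and sum: -0.3·0.5 + -1.4·2 + 0.5·-0.5 + 5.9·2 + -2.3·0.5 + 5.4·-1 + -2.7·2 + -1.1·1 + 5.8·-1.
Output[0,1]: The receptive field on the input at this output position is [-1.4 0.5 5.2 / -2.3 5.4 1.9 / -1.1 5.8 3]. Elementwise product with the kernel and sum: -1.4·0.5 + 0.5·2 + 5.2·-0.5 + -2.3·2 + 5.4·0.5 + 1.9·-1 + -1.1·2 + 5.8·1 + 3·-1.

-10.25 -5.5 30.15
-12.3 1.8 15.65
-3.2 7.6 10.95
8.2 11.85 9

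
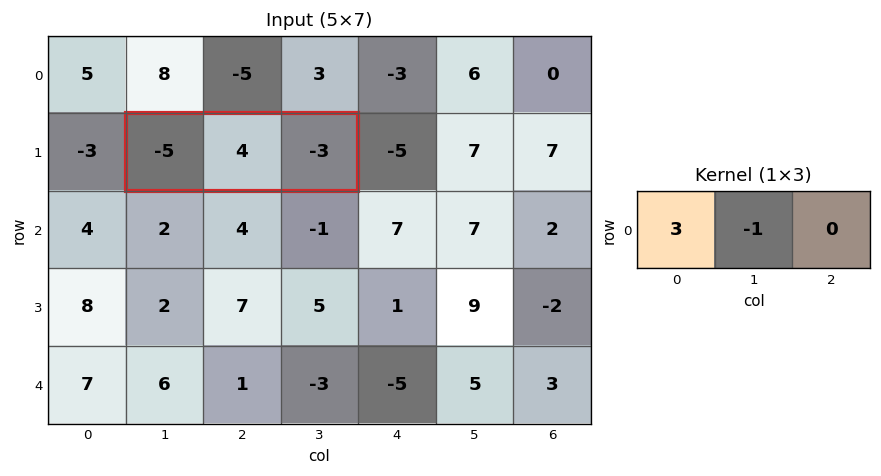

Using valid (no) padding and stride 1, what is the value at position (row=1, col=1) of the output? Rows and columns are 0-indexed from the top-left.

The receptive field on the input at this output position is [-5 4 -3]. Elementwise product with the kernel and sum: -5·3 + 4·-1.

-19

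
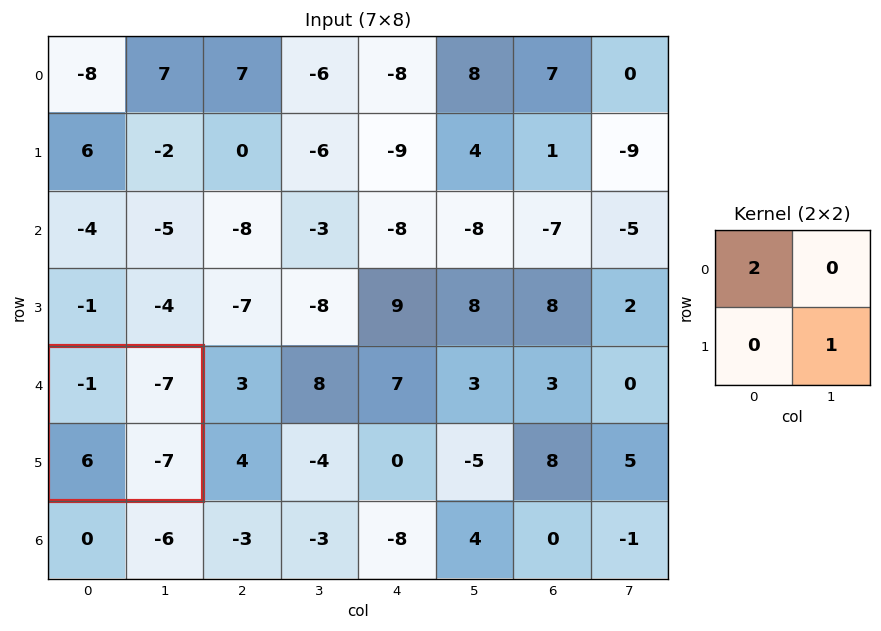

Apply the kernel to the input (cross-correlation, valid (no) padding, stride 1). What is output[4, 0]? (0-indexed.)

The receptive field on the input at this output position is [-1 -7 / 6 -7]. Elementwise product with the kernel and sum: -1·2 + -7·1.

-9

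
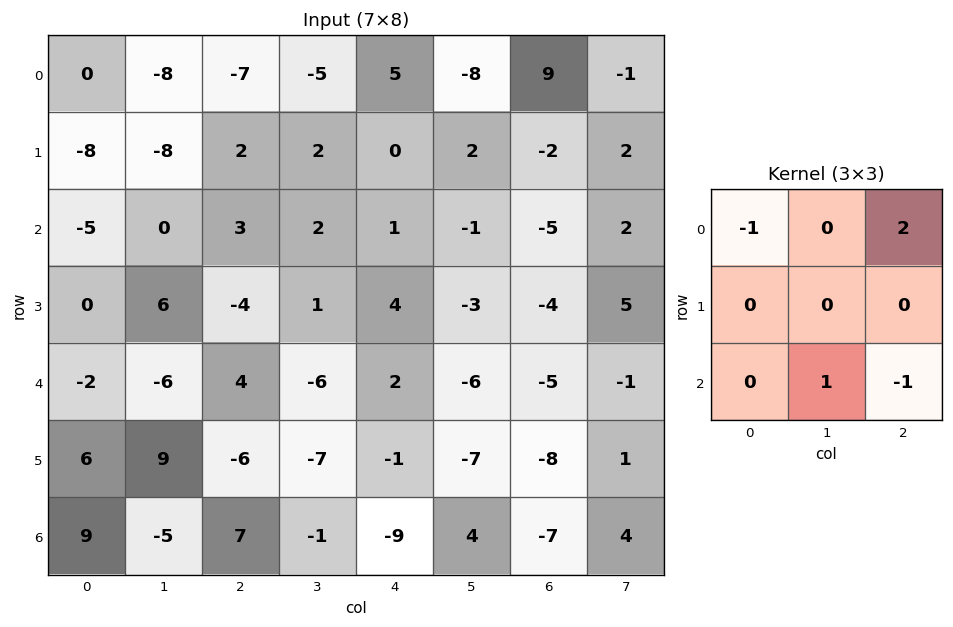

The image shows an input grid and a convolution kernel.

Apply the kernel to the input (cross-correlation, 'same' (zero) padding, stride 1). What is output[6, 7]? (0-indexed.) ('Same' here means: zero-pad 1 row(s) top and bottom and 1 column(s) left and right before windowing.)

8

The receptive field on the zero-padded input at this output position is [-8 1 0 / -7 4 0 / 0 0 0]. Elementwise product with the kernel and sum: -8·-1 + 0·2 + 0·1 + 0·-1.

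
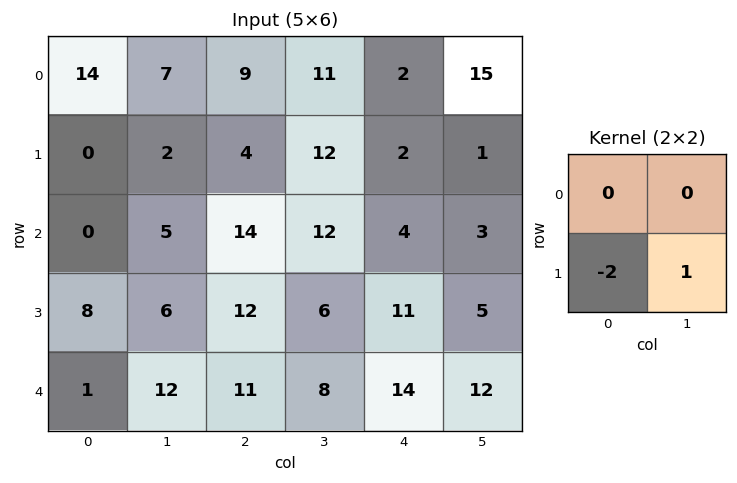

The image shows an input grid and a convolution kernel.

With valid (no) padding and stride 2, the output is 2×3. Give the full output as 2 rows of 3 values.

2 4 -3
-10 -18 -17

Output[0,0]: The receptive field on the input at this output position is [14 7 / 0 2]. Elementwise product with the kernel and sum: 0·-2 + 2·1.
Output[0,1]: The receptive field on the input at this output position is [9 11 / 4 12]. Elementwise product with the kernel and sum: 4·-2 + 12·1.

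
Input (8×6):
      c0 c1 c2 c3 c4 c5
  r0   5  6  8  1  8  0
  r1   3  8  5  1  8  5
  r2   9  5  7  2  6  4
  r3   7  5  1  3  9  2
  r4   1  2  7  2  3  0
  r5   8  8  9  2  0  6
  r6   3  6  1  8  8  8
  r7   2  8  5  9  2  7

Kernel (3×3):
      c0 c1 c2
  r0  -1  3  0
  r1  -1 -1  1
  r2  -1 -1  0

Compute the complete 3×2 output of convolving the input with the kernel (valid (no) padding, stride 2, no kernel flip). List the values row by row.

-7 -12
-8 -5
-11 -21

Output[0,0]: The receptive field on the input at this output position is [5 6 8 / 3 8 5 / 9 5 7]. Elementwise product with the kernel and sum: 5·-1 + 6·3 + 3·-1 + 8·-1 + 5·1 + 9·-1 + 5·-1.
Output[0,1]: The receptive field on the input at this output position is [8 1 8 / 5 1 8 / 7 2 6]. Elementwise product with the kernel and sum: 8·-1 + 1·3 + 5·-1 + 1·-1 + 8·1 + 7·-1 + 2·-1.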